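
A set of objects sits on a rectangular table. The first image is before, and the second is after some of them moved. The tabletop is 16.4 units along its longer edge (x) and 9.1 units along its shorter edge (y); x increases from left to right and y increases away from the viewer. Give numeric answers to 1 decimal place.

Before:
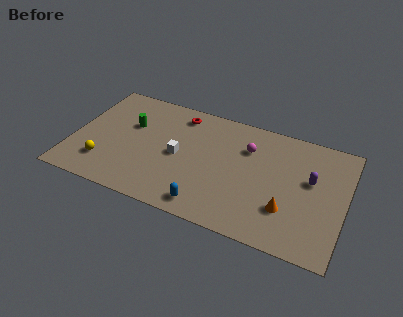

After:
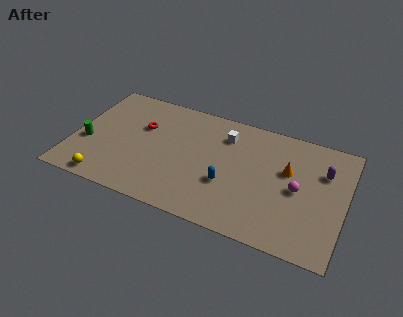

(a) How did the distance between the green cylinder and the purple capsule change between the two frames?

+3.4

Before: roughly 11.0 units apart; after: 14.4. That's 3.4 units further apart.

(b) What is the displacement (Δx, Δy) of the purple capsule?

(0.7, 0.9)

The purple capsule was at about (14.3, 5.4) and moved to about (15.0, 6.3).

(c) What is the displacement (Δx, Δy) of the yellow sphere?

(0.3, -1.3)

From the two frames, the yellow sphere sits at roughly (2.1, 2.2) before and (2.4, 0.9) after.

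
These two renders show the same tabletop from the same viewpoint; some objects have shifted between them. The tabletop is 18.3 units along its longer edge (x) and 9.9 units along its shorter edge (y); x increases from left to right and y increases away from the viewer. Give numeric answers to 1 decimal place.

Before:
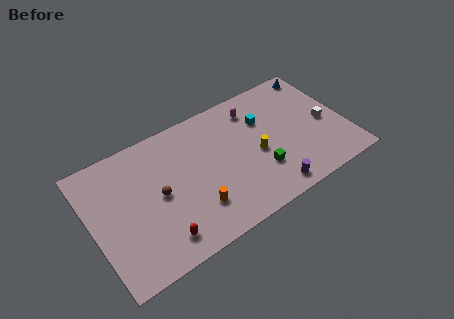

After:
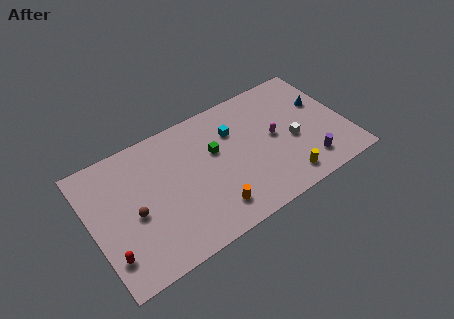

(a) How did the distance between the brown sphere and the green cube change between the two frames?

-1.0

Before: roughly 7.3 units apart; after: 6.3. That's 1.0 units closer together.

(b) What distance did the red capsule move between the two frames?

3.5

From (4.3, 1.7) to (0.9, 2.3), the red capsule covered √(3.4² + 0.6²) ≈ 3.5 units.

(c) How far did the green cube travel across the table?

4.2

From (11.8, 3.0) to (9.0, 6.1), the green cube covered √(2.8² + 3.1²) ≈ 4.2 units.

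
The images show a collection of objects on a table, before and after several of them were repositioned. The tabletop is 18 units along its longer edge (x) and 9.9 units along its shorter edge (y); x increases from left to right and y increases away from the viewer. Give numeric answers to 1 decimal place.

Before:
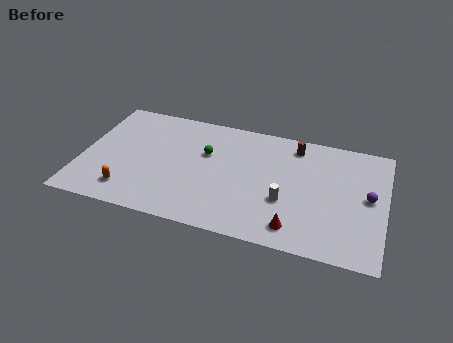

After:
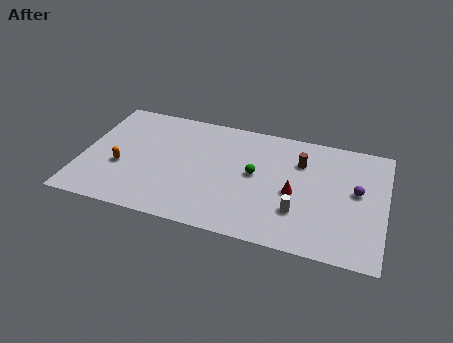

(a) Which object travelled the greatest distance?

the green sphere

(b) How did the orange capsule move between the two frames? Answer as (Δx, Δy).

(-0.6, 1.9)

The orange capsule started near (3.0, 1.9) and ended near (2.4, 3.8).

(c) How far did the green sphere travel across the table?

3.2

The green sphere moved from about (7.3, 6.3) to (10.3, 5.3), a distance of √(3.0² + 1.0²) ≈ 3.2.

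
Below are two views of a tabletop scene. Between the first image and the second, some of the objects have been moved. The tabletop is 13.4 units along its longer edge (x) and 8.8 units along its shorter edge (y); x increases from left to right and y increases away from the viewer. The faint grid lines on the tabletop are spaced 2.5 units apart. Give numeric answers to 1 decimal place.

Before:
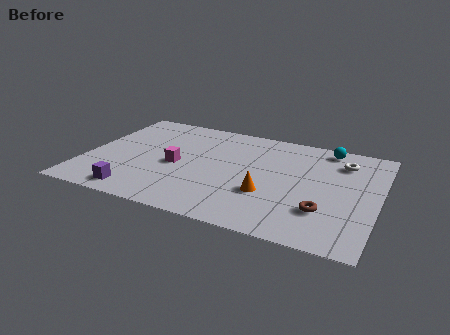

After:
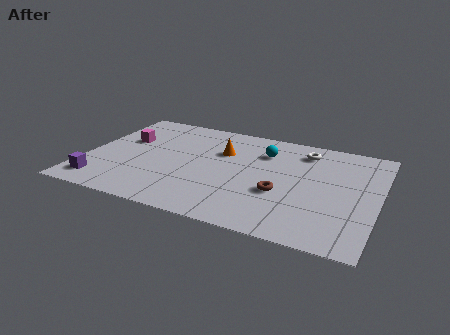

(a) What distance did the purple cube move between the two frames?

1.7

The purple cube was near (2.7, 1.1) before and (1.0, 1.4) after, so it travelled √(1.7² + 0.3²) ≈ 1.7 units.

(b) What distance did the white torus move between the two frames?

1.8

The white torus was near (11.6, 6.8) before and (9.8, 7.2) after, so it travelled √(1.8² + 0.4²) ≈ 1.8 units.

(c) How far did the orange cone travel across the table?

3.8

From (8.5, 3.0) to (6.1, 5.9), the orange cone covered √(2.4² + 2.9²) ≈ 3.8 units.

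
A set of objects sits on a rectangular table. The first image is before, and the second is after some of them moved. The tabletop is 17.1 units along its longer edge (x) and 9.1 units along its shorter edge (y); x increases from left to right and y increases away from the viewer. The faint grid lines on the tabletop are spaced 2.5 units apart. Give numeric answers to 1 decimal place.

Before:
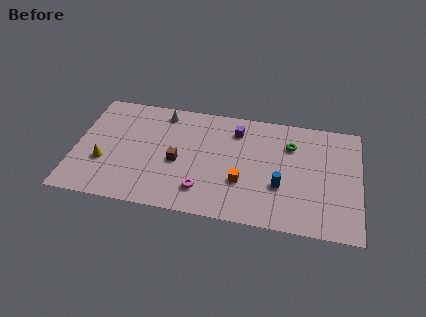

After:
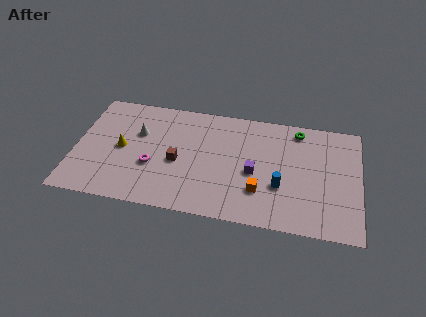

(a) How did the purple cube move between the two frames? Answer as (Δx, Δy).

(1.2, -3.2)

The purple cube started near (9.6, 7.2) and ended near (10.8, 4.0).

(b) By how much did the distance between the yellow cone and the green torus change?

-0.6

The distance was about 11.6 in the first image and 11.0 in the second, so they moved 0.6 units closer together.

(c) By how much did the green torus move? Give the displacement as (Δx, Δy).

(0.4, 1.3)

The green torus started near (12.9, 6.6) and ended near (13.3, 7.9).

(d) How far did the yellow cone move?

1.6

The yellow cone was near (1.8, 3.2) before and (2.8, 4.5) after, so it travelled √(1.0² + 1.3²) ≈ 1.6 units.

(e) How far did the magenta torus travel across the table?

3.4

The magenta torus was near (7.8, 2.0) before and (4.7, 3.4) after, so it travelled √(3.1² + 1.4²) ≈ 3.4 units.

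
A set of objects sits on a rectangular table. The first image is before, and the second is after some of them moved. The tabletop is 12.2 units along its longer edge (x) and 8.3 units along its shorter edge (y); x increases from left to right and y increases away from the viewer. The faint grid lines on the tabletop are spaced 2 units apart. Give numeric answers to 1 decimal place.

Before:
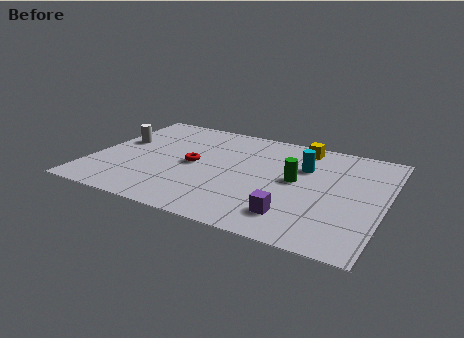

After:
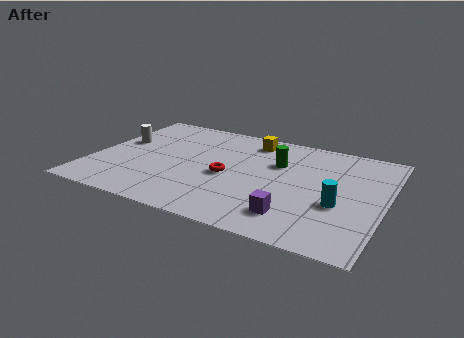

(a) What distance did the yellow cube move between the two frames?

2.1

From (8.4, 7.2) to (6.3, 7.0), the yellow cube covered √(2.1² + 0.2²) ≈ 2.1 units.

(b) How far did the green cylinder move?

1.4

From (8.5, 4.4) to (7.6, 5.5), the green cylinder covered √(0.9² + 1.1²) ≈ 1.4 units.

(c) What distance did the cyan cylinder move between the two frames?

2.9

The cyan cylinder was near (8.7, 5.6) before and (10.4, 3.2) after, so it travelled √(1.7² + 2.4²) ≈ 2.9 units.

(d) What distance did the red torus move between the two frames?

1.6

From (4.2, 4.1) to (5.7, 3.7), the red torus covered √(1.5² + 0.4²) ≈ 1.6 units.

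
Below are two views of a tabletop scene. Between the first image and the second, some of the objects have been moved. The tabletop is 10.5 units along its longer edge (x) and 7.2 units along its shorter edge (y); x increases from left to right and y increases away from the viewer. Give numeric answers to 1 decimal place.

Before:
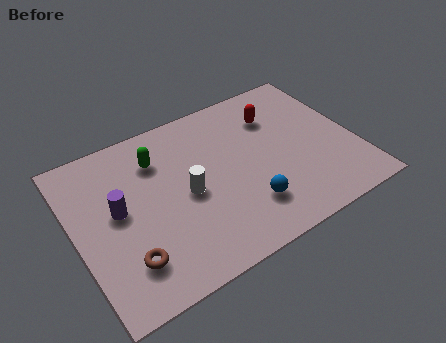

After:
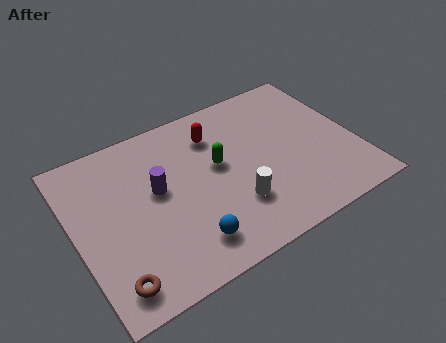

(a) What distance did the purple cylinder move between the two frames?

1.5

From (1.6, 3.9) to (3.1, 4.1), the purple cylinder covered √(1.5² + 0.2²) ≈ 1.5 units.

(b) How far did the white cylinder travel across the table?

2.1

The white cylinder moved from about (4.1, 3.4) to (5.7, 2.1), a distance of √(1.6² + 1.3²) ≈ 2.1.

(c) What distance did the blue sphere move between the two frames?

2.3

From (6.1, 1.8) to (3.8, 1.4), the blue sphere covered √(2.3² + 0.4²) ≈ 2.3 units.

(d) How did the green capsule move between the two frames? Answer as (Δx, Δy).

(2.1, -1.3)

From the two frames, the green capsule sits at roughly (3.3, 5.4) before and (5.4, 4.1) after.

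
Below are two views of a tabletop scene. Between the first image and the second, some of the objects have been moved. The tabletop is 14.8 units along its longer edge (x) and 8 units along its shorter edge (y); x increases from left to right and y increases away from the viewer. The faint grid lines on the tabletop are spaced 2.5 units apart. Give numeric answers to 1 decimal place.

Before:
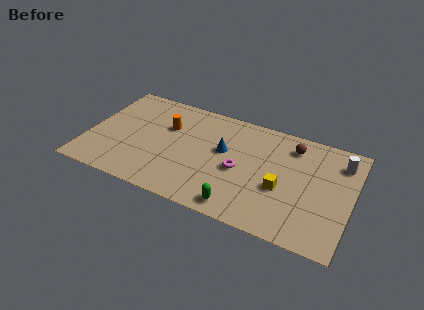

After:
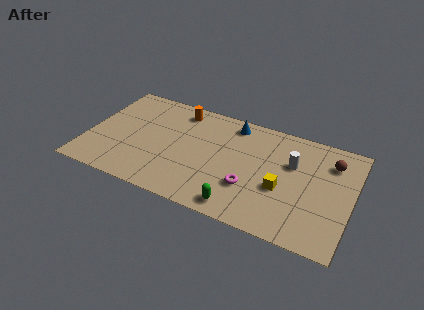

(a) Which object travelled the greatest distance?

the white cylinder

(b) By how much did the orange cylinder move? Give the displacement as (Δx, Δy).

(0.5, 1.5)

The orange cylinder started near (4.3, 5.3) and ended near (4.8, 6.8).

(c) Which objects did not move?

the yellow cube and the green capsule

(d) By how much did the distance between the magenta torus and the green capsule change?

-1.0

Before: roughly 2.6 units apart; after: 1.6. That's 1.0 units closer together.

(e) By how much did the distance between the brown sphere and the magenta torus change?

+1.5

The distance was about 4.0 in the first image and 5.5 in the second, so they moved 1.5 units further apart.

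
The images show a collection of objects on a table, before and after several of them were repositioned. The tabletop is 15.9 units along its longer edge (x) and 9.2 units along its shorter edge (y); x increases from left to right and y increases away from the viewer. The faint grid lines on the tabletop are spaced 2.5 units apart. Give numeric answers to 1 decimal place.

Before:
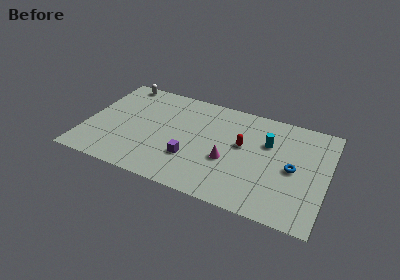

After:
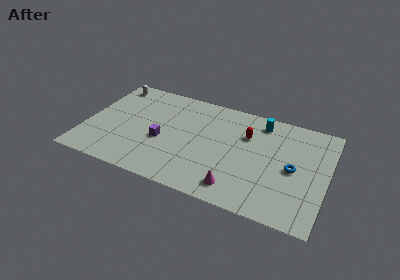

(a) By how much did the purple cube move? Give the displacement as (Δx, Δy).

(-2.0, 0.9)

The purple cube started near (7.1, 2.9) and ended near (5.1, 3.8).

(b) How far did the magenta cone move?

2.2

The magenta cone moved from about (9.5, 3.6) to (10.3, 1.5), a distance of √(0.8² + 2.1²) ≈ 2.2.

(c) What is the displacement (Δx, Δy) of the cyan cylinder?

(-0.6, 1.7)

The cyan cylinder was at about (11.9, 6.1) and moved to about (11.3, 7.8).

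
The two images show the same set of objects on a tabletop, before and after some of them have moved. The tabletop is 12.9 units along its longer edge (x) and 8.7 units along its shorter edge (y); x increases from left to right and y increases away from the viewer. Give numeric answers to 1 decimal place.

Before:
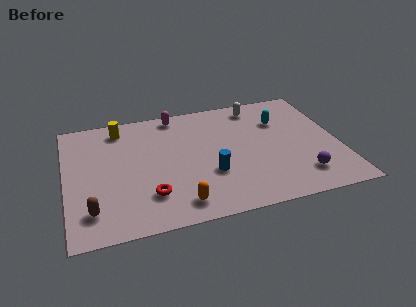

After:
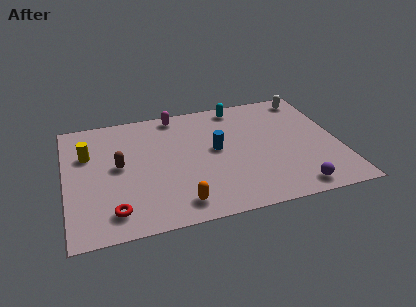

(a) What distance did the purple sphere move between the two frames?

0.9

The purple sphere moved from about (10.9, 1.8) to (10.5, 1.0), a distance of √(0.4² + 0.8²) ≈ 0.9.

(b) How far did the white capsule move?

2.5

From (9.3, 7.5) to (11.8, 7.6), the white capsule covered √(2.5² + 0.1²) ≈ 2.5 units.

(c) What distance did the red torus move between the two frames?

1.8

The red torus moved from about (3.8, 2.2) to (2.1, 1.5), a distance of √(1.7² + 0.7²) ≈ 1.8.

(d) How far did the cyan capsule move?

2.5

The cyan capsule moved from about (10.3, 6.1) to (8.4, 7.7), a distance of √(1.9² + 1.6²) ≈ 2.5.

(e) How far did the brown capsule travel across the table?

3.1

From (1.1, 1.8) to (2.5, 4.6), the brown capsule covered √(1.4² + 2.8²) ≈ 3.1 units.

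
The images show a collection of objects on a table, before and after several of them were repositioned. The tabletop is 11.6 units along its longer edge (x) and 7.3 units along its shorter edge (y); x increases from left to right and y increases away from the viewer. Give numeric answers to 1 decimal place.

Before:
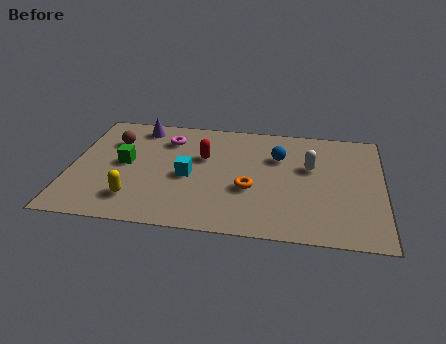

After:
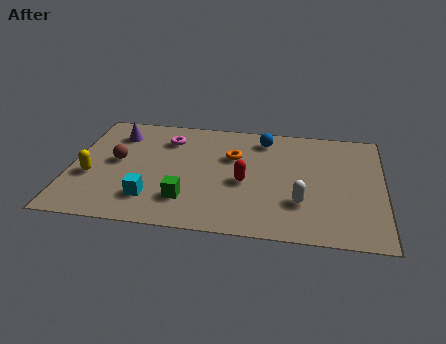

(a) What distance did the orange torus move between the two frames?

2.1

From (6.7, 2.8) to (6.0, 4.8), the orange torus covered √(0.7² + 2.0²) ≈ 2.1 units.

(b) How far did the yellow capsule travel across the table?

2.1

From (2.5, 1.6) to (0.8, 2.8), the yellow capsule covered √(1.7² + 1.2²) ≈ 2.1 units.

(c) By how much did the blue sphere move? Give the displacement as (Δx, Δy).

(-0.6, 1.1)

The blue sphere started near (7.7, 5.0) and ended near (7.1, 6.1).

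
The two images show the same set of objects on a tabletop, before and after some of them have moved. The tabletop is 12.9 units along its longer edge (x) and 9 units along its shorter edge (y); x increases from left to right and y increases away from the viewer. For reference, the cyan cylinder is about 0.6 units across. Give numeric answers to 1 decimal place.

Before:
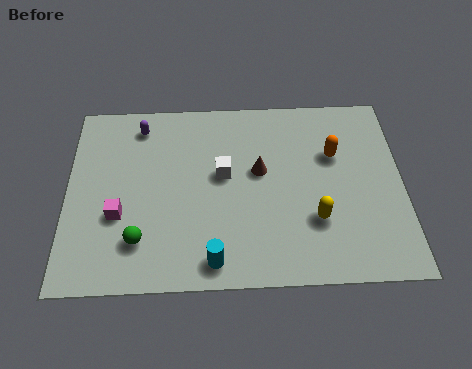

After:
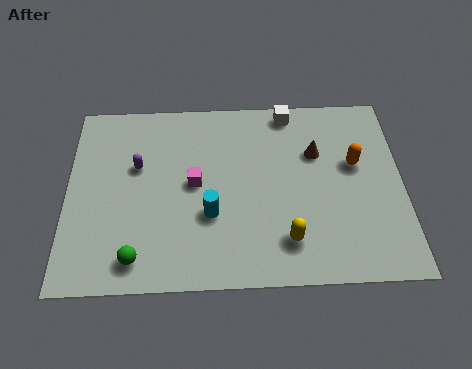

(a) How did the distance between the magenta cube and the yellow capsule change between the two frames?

-3.0

Before: roughly 7.5 units apart; after: 4.5. That's 3.0 units closer together.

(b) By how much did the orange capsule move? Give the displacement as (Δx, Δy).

(0.8, -0.5)

From the two frames, the orange capsule sits at roughly (10.3, 5.9) before and (11.1, 5.4) after.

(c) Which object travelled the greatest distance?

the white cube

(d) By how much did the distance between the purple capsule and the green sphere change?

-1.2

The distance was about 5.5 in the first image and 4.3 in the second, so they moved 1.2 units closer together.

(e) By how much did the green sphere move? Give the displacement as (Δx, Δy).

(-0.1, -0.8)

From the two frames, the green sphere sits at roughly (2.8, 2.1) before and (2.7, 1.3) after.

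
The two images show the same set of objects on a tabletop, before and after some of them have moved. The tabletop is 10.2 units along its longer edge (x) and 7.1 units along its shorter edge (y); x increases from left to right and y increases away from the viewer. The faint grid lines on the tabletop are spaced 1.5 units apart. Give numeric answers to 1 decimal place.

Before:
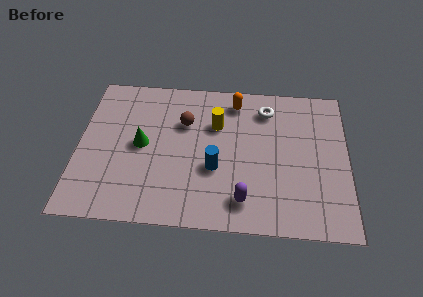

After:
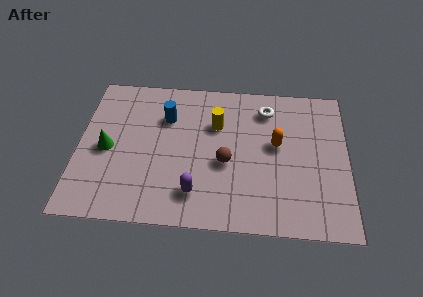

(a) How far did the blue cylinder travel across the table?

3.0

The blue cylinder moved from about (5.2, 2.7) to (3.3, 5.0), a distance of √(1.9² + 2.3²) ≈ 3.0.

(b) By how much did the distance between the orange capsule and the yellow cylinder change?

+1.0

The distance was about 1.4 in the first image and 2.4 in the second, so they moved 1.0 units further apart.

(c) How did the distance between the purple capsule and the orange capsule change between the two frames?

-0.8

The distance was about 4.7 in the first image and 3.9 in the second, so they moved 0.8 units closer together.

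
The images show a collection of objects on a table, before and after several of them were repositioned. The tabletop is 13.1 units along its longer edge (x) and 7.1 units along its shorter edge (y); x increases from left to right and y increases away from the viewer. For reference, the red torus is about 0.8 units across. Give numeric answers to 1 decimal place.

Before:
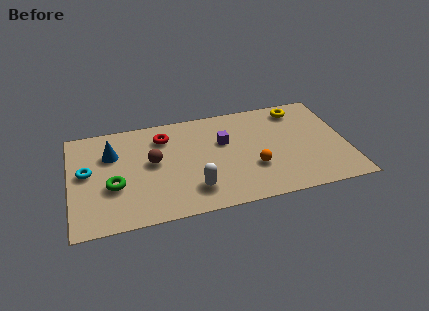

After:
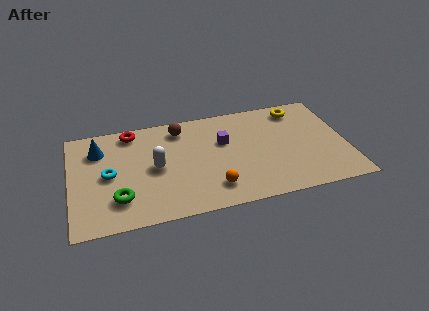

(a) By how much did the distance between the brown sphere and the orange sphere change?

-0.3

They were about 4.9 units apart before and 4.6 after — 0.3 units closer together.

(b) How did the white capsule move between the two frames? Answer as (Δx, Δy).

(-1.7, 1.9)

From the two frames, the white capsule sits at roughly (5.7, 1.6) before and (4.0, 3.5) after.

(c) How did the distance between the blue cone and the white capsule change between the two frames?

-1.8

The distance was about 5.0 in the first image and 3.2 in the second, so they moved 1.8 units closer together.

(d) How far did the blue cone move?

0.7

The blue cone moved from about (2.0, 4.9) to (1.4, 5.3), a distance of √(0.6² + 0.4²) ≈ 0.7.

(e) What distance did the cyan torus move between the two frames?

1.1

From (0.8, 3.9) to (1.8, 3.5), the cyan torus covered √(1.0² + 0.4²) ≈ 1.1 units.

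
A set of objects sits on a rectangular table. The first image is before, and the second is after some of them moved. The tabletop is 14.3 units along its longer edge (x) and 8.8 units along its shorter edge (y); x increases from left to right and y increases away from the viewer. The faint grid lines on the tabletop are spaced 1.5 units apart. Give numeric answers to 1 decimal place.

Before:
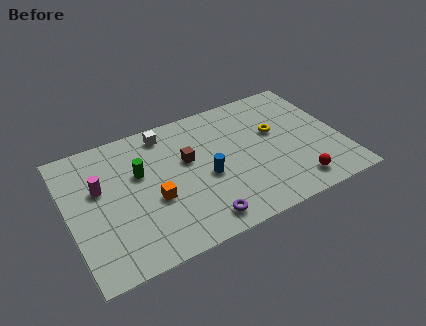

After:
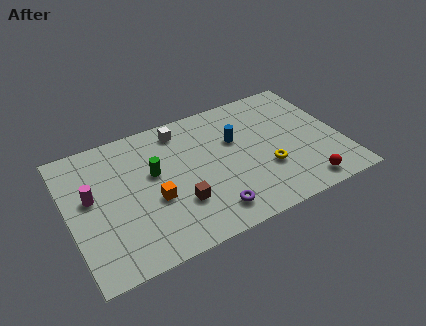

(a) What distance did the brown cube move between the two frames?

2.7

From (6.3, 5.3) to (5.5, 2.7), the brown cube covered √(0.8² + 2.6²) ≈ 2.7 units.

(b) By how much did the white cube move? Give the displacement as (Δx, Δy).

(0.8, -0.1)

From the two frames, the white cube sits at roughly (5.4, 7.6) before and (6.2, 7.5) after.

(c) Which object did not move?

the orange cube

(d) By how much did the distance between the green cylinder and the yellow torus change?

-1.1

Before: roughly 7.2 units apart; after: 6.1. That's 1.1 units closer together.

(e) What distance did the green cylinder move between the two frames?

0.8

The green cylinder moved from about (3.8, 5.5) to (4.5, 5.2), a distance of √(0.7² + 0.3²) ≈ 0.8.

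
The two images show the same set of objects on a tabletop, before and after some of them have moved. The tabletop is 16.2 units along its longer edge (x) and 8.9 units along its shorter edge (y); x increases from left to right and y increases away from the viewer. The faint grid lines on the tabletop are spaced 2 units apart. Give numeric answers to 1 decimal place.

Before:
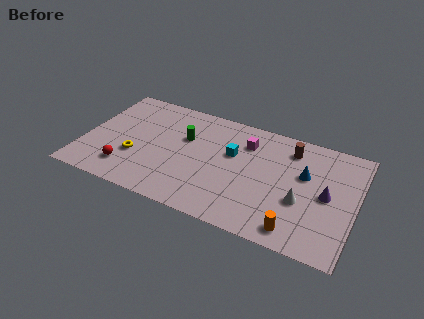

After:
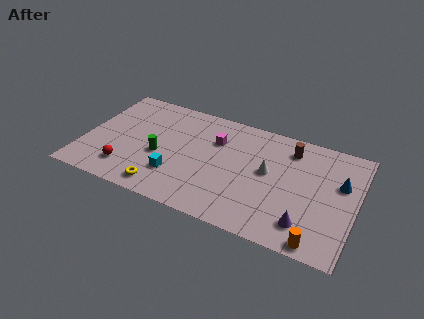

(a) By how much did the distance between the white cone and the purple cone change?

+2.3

Before: roughly 1.7 units apart; after: 4.0. That's 2.3 units further apart.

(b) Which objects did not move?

the red sphere and the brown cylinder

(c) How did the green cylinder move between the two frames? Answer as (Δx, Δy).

(-1.3, -2.0)

The green cylinder started near (5.9, 5.7) and ended near (4.6, 3.7).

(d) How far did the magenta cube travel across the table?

1.9

The magenta cube moved from about (9.5, 6.7) to (7.7, 6.2), a distance of √(1.8² + 0.5²) ≈ 1.9.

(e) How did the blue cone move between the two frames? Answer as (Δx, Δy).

(2.1, 0.1)

The blue cone was at about (13.1, 5.5) and moved to about (15.2, 5.6).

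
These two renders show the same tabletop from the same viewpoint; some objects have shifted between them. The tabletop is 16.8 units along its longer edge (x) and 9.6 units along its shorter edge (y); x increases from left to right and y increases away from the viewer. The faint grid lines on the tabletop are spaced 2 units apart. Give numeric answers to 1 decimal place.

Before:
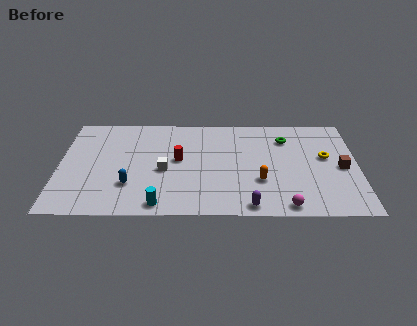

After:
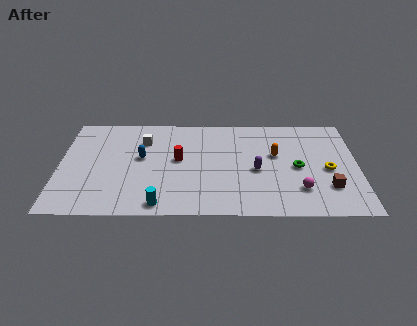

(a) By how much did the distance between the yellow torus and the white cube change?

+1.6

Before: roughly 9.2 units apart; after: 10.8. That's 1.6 units further apart.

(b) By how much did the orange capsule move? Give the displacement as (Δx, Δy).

(0.9, 2.5)

From the two frames, the orange capsule sits at roughly (11.3, 3.2) before and (12.2, 5.7) after.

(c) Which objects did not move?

the red cylinder and the cyan cylinder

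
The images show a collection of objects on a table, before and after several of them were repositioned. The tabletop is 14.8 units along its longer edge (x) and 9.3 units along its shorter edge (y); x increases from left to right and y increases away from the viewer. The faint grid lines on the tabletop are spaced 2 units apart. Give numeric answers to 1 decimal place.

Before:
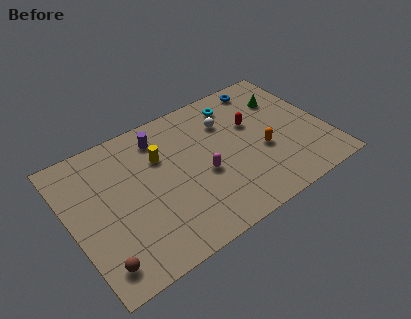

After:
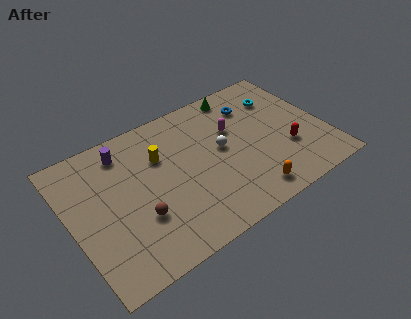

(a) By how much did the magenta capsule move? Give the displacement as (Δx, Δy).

(2.2, 2.1)

The magenta capsule started near (7.5, 3.9) and ended near (9.7, 6.0).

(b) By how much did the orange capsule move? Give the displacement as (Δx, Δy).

(-1.3, -2.4)

From the two frames, the orange capsule sits at roughly (11.0, 3.7) before and (9.7, 1.3) after.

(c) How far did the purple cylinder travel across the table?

2.1

The purple cylinder moved from about (5.6, 7.6) to (3.5, 7.7), a distance of √(2.1² + 0.1²) ≈ 2.1.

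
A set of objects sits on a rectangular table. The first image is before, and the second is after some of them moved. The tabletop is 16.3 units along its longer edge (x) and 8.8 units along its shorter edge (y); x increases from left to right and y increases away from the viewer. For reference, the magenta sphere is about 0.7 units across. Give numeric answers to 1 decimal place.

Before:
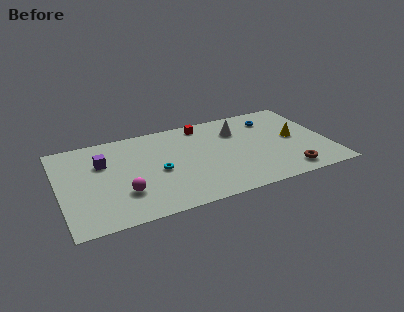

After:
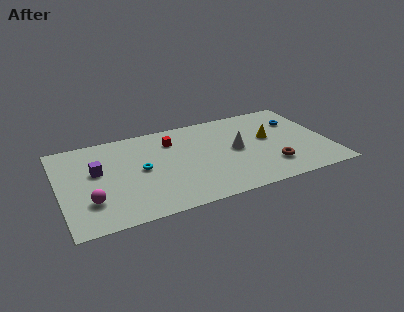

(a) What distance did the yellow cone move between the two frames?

1.6

From (14.3, 4.5) to (12.8, 5.0), the yellow cone covered √(1.5² + 0.5²) ≈ 1.6 units.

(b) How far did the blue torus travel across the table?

1.7

The blue torus was near (13.2, 6.9) before and (14.7, 6.2) after, so it travelled √(1.5² + 0.7²) ≈ 1.7 units.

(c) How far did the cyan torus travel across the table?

1.1

From (5.9, 4.0) to (4.9, 4.5), the cyan torus covered √(1.0² + 0.5²) ≈ 1.1 units.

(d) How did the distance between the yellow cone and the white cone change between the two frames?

-1.6

The distance was about 3.8 in the first image and 2.2 in the second, so they moved 1.6 units closer together.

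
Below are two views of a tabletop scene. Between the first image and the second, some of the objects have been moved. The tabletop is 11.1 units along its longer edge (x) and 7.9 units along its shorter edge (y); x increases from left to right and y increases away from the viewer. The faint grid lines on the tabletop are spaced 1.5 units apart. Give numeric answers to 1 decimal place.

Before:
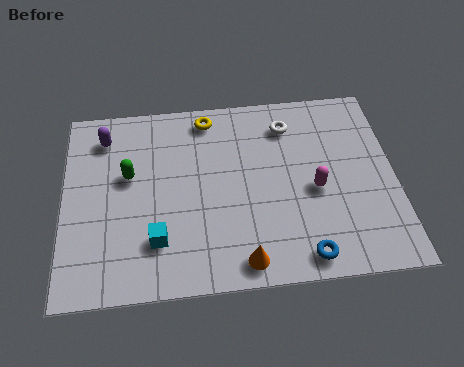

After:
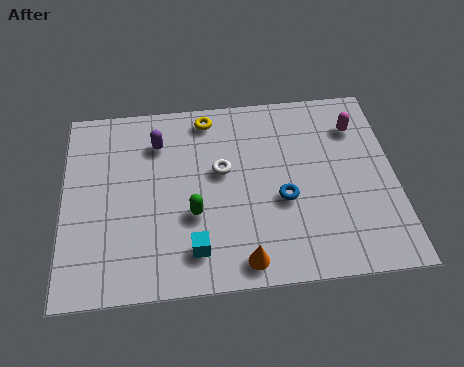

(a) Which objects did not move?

the orange cone and the yellow torus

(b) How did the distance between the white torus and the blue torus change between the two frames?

-3.0

The distance was about 5.4 in the first image and 2.4 in the second, so they moved 3.0 units closer together.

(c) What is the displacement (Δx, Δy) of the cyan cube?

(1.2, -0.5)

The cyan cube started near (3.1, 2.0) and ended near (4.3, 1.5).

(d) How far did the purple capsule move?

1.8

The purple capsule was near (1.4, 6.4) before and (3.2, 6.0) after, so it travelled √(1.8² + 0.4²) ≈ 1.8 units.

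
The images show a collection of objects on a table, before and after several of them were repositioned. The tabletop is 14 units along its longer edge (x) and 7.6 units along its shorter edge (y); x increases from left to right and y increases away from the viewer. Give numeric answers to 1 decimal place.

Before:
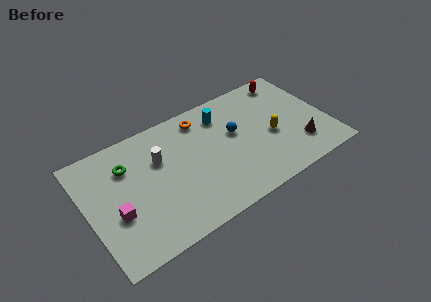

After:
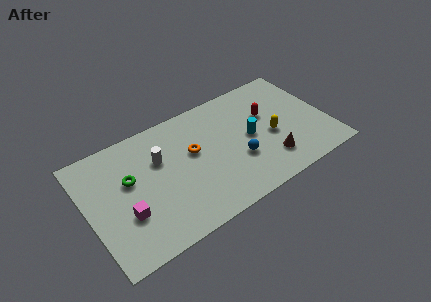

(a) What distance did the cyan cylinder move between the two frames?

2.6

The cyan cylinder was near (8.2, 6.0) before and (9.5, 3.8) after, so it travelled √(1.3² + 2.2²) ≈ 2.6 units.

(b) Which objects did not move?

the white cylinder and the yellow capsule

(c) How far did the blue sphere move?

1.8

The blue sphere moved from about (8.7, 4.5) to (8.6, 2.7), a distance of √(0.1² + 1.8²) ≈ 1.8.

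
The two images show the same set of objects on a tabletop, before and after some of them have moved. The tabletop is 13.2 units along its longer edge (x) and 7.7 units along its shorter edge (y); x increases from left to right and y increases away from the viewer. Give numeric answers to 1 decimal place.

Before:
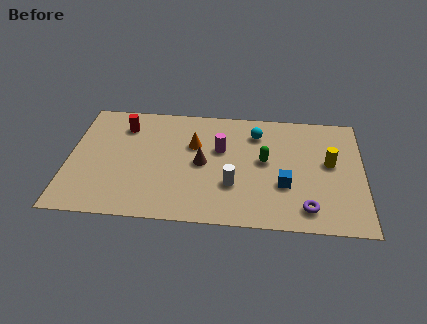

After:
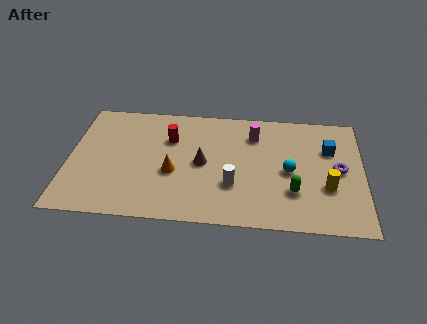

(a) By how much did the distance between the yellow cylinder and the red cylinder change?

-1.9

They were about 9.5 units apart before and 7.6 after — 1.9 units closer together.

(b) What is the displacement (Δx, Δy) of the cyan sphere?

(1.5, -2.4)

The cyan sphere started near (8.4, 6.0) and ended near (9.9, 3.6).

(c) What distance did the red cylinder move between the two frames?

2.2

The red cylinder moved from about (2.4, 6.0) to (4.5, 5.3), a distance of √(2.1² + 0.7²) ≈ 2.2.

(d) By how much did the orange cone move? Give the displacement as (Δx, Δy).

(-0.9, -1.9)

From the two frames, the orange cone sits at roughly (5.6, 5.0) before and (4.7, 3.1) after.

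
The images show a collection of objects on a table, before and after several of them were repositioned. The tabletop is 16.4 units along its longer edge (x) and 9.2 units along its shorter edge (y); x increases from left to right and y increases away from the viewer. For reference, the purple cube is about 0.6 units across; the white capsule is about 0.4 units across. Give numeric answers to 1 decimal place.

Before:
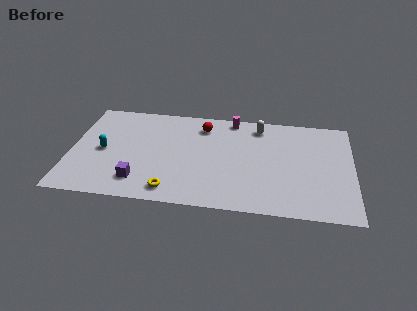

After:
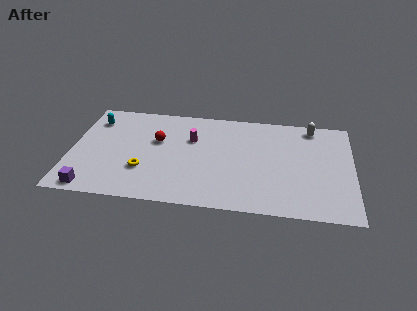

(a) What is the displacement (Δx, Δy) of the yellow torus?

(-1.7, 1.6)

From the two frames, the yellow torus sits at roughly (6.0, 1.3) before and (4.3, 2.9) after.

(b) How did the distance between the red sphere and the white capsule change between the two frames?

+6.0

They were about 3.3 units apart before and 9.3 after — 6.0 units further apart.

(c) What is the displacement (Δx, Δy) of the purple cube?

(-2.7, -1.0)

From the two frames, the purple cube sits at roughly (4.1, 1.9) before and (1.4, 0.9) after.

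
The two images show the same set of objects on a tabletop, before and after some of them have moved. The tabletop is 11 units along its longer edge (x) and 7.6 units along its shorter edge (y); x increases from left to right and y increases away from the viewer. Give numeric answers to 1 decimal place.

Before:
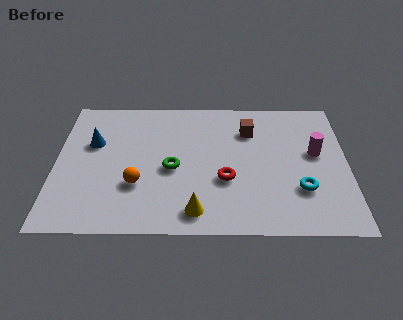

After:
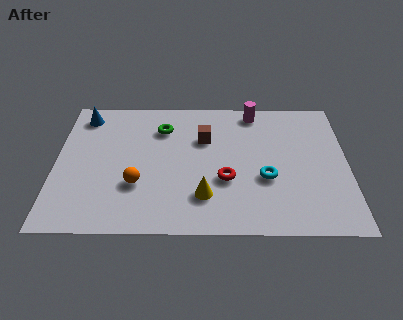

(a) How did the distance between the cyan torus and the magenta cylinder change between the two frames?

+1.7

They were about 2.1 units apart before and 3.8 after — 1.7 units further apart.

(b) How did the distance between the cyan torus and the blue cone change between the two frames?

-0.5

The distance was about 8.2 in the first image and 7.7 in the second, so they moved 0.5 units closer together.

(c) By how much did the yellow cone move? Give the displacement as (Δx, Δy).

(0.3, 0.8)

The yellow cone started near (5.3, 1.1) and ended near (5.6, 1.9).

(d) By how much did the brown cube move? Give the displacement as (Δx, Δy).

(-1.7, -0.5)

The brown cube started near (7.3, 5.6) and ended near (5.6, 5.1).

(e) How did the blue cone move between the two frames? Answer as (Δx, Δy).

(-0.4, 1.6)

The blue cone was at about (1.4, 4.8) and moved to about (1.0, 6.4).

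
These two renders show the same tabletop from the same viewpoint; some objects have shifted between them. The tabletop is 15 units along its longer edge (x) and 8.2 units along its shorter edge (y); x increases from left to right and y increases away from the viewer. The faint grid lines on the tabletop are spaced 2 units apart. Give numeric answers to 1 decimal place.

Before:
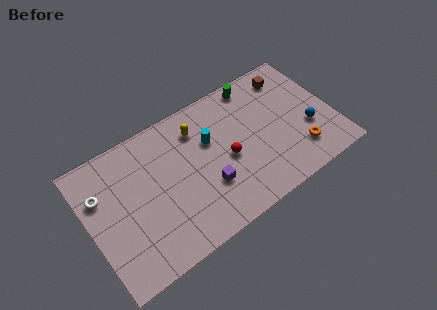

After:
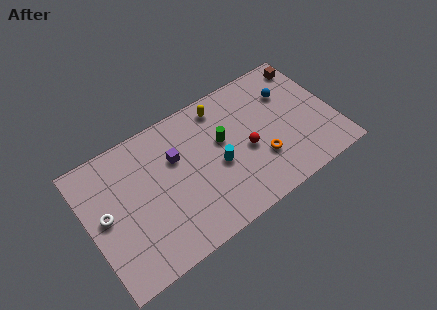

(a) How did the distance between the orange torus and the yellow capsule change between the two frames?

-2.5

They were about 7.2 units apart before and 4.7 after — 2.5 units closer together.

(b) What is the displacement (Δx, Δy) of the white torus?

(0.1, -1.3)

The white torus started near (0.9, 5.6) and ended near (1.0, 4.3).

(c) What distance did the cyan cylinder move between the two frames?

1.7

From (7.6, 5.3) to (7.8, 3.6), the cyan cylinder covered √(0.2² + 1.7²) ≈ 1.7 units.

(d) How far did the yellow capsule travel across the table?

1.7

The yellow capsule moved from about (7.0, 6.4) to (8.6, 7.0), a distance of √(1.6² + 0.6²) ≈ 1.7.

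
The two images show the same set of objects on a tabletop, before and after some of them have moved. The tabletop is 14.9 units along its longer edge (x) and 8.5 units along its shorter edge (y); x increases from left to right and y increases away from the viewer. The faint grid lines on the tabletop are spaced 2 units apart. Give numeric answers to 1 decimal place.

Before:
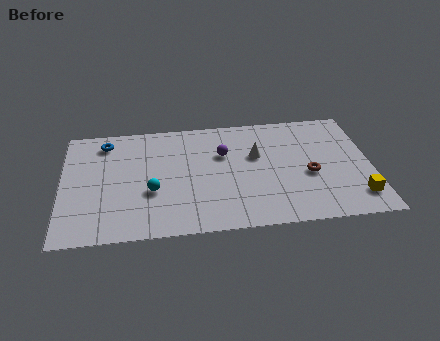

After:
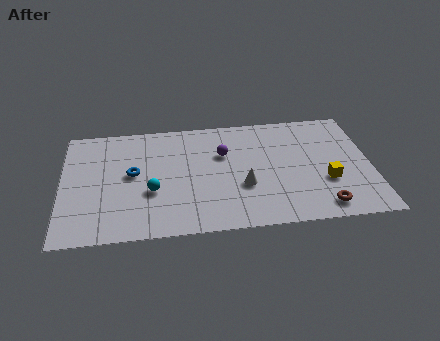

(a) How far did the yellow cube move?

1.9

The yellow cube was near (14.1, 1.7) before and (12.7, 3.0) after, so it travelled √(1.4² + 1.3²) ≈ 1.9 units.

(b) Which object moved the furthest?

the blue torus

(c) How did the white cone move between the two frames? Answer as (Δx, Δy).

(-0.7, -2.2)

From the two frames, the white cone sits at roughly (9.4, 5.3) before and (8.7, 3.1) after.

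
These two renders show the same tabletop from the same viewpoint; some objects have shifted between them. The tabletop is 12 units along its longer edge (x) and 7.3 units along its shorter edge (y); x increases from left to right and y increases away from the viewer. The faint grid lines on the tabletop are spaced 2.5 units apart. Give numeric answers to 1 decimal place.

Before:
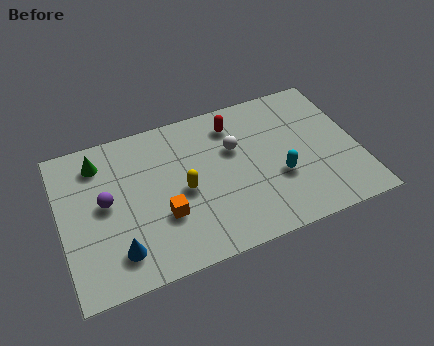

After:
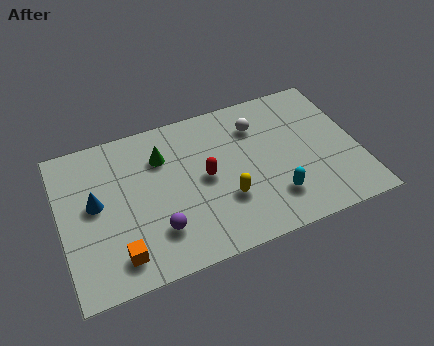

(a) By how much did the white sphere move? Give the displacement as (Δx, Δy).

(1.0, 0.8)

The white sphere was at about (7.1, 4.7) and moved to about (8.1, 5.5).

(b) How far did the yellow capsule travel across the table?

1.9

The yellow capsule was near (4.9, 3.4) before and (6.5, 2.4) after, so it travelled √(1.6² + 1.0²) ≈ 1.9 units.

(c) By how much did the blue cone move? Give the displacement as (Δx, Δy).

(-0.7, 2.5)

From the two frames, the blue cone sits at roughly (2.1, 1.5) before and (1.4, 4.0) after.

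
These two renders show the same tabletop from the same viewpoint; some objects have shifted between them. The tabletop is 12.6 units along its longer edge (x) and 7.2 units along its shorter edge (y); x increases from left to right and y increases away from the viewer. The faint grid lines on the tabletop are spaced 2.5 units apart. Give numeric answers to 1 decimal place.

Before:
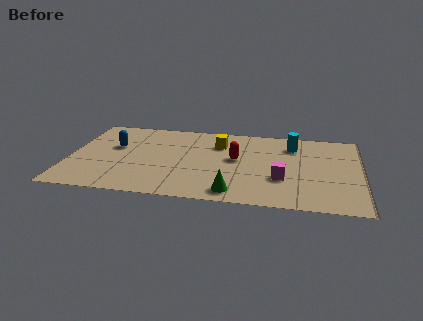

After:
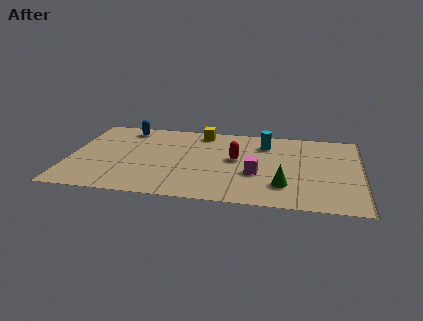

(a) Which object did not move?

the red capsule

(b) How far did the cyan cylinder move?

1.2

The cyan cylinder was near (9.6, 5.6) before and (8.4, 5.6) after, so it travelled √(1.2² + 0.0²) ≈ 1.2 units.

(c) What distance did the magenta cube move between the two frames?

1.1

The magenta cube moved from about (9.2, 2.5) to (8.1, 2.8), a distance of √(1.1² + 0.3²) ≈ 1.1.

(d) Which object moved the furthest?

the green cone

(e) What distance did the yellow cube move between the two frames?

1.3

From (6.4, 5.3) to (5.6, 6.3), the yellow cube covered √(0.8² + 1.0²) ≈ 1.3 units.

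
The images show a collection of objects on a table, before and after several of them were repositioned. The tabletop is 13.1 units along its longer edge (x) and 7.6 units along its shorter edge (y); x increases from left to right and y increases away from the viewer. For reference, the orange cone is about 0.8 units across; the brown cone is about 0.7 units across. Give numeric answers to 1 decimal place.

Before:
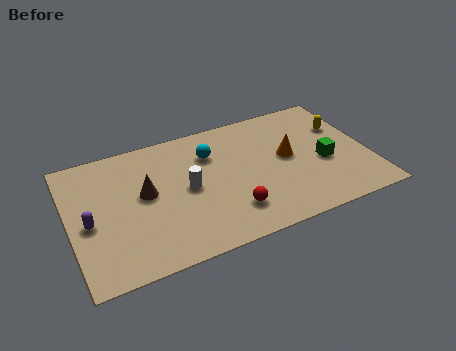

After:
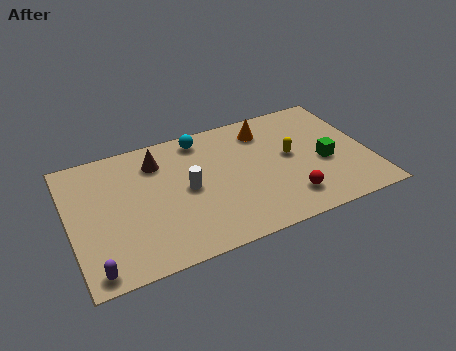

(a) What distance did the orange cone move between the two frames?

2.2

From (9.6, 4.1) to (8.8, 6.1), the orange cone covered √(0.8² + 2.0²) ≈ 2.2 units.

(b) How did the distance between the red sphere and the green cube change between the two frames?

-2.1

They were about 4.5 units apart before and 2.4 after — 2.1 units closer together.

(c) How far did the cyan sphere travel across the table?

1.1

The cyan sphere was near (6.3, 5.5) before and (6.0, 6.6) after, so it travelled √(0.3² + 1.1²) ≈ 1.1 units.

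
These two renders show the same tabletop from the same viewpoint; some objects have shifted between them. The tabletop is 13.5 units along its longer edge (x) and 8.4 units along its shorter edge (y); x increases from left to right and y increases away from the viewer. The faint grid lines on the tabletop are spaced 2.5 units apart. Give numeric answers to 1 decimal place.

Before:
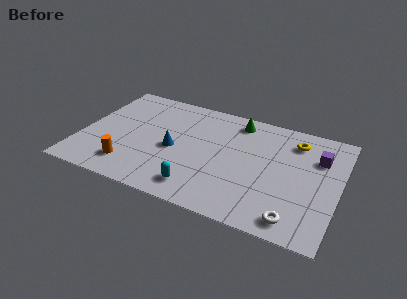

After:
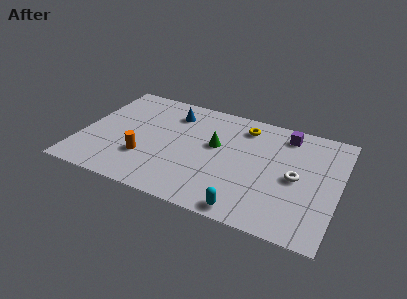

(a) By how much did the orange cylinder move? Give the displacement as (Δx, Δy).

(0.7, 0.9)

The orange cylinder started near (2.8, 1.7) and ended near (3.5, 2.6).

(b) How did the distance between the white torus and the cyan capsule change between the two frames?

-1.1

Before: roughly 5.0 units apart; after: 3.9. That's 1.1 units closer together.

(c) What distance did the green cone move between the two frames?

2.5

The green cone was near (7.9, 7.2) before and (7.0, 4.9) after, so it travelled √(0.9² + 2.3²) ≈ 2.5 units.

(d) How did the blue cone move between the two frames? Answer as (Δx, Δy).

(-0.4, 2.8)

The blue cone started near (4.9, 3.8) and ended near (4.5, 6.6).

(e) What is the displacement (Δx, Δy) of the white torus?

(-0.2, 2.9)

From the two frames, the white torus sits at roughly (11.5, 1.1) before and (11.3, 4.0) after.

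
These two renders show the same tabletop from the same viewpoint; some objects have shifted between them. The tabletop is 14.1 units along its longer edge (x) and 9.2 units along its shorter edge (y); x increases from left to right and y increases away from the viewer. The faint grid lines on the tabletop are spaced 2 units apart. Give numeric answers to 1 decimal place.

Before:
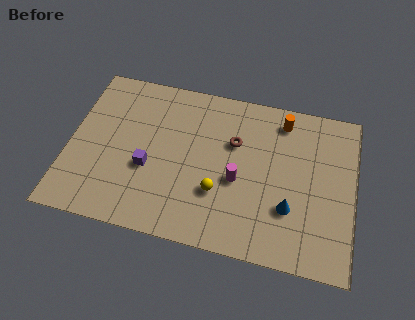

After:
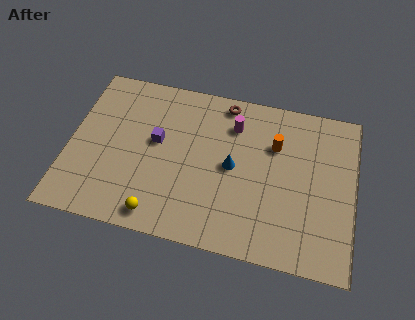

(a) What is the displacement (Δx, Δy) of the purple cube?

(0.3, 1.6)

From the two frames, the purple cube sits at roughly (4.0, 3.6) before and (4.3, 5.2) after.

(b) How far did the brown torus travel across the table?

2.3

From (8.1, 6.0) to (7.5, 8.2), the brown torus covered √(0.6² + 2.2²) ≈ 2.3 units.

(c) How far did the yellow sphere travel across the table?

3.4

The yellow sphere moved from about (7.5, 3.0) to (4.7, 1.1), a distance of √(2.8² + 1.9²) ≈ 3.4.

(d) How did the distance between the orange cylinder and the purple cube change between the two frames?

-1.8

The distance was about 7.7 in the first image and 5.9 in the second, so they moved 1.8 units closer together.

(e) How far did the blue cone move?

3.4

From (11.0, 2.9) to (8.1, 4.6), the blue cone covered √(2.9² + 1.7²) ≈ 3.4 units.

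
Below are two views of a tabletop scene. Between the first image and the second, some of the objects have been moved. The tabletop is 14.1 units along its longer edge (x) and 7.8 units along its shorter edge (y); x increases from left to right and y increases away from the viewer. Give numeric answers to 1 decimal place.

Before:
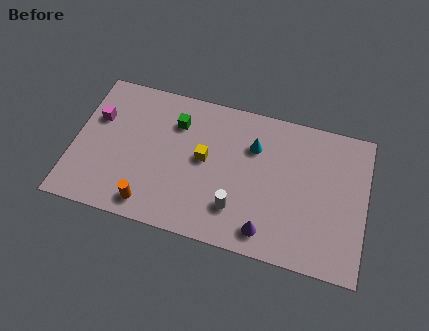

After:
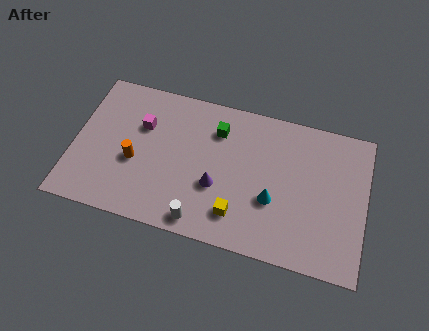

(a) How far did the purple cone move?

3.0

The purple cone moved from about (9.5, 1.2) to (7.0, 2.9), a distance of √(2.5² + 1.7²) ≈ 3.0.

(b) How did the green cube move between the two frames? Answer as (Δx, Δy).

(2.0, 0.1)

The green cube started near (4.8, 5.8) and ended near (6.8, 5.9).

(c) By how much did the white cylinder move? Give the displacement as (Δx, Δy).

(-1.6, -1.1)

The white cylinder started near (8.0, 2.0) and ended near (6.4, 0.9).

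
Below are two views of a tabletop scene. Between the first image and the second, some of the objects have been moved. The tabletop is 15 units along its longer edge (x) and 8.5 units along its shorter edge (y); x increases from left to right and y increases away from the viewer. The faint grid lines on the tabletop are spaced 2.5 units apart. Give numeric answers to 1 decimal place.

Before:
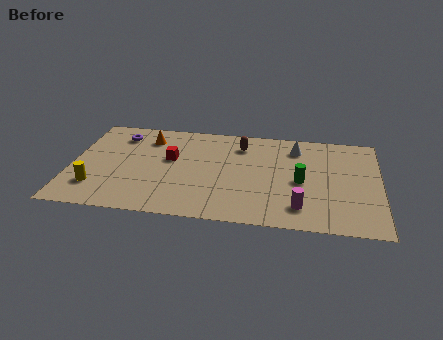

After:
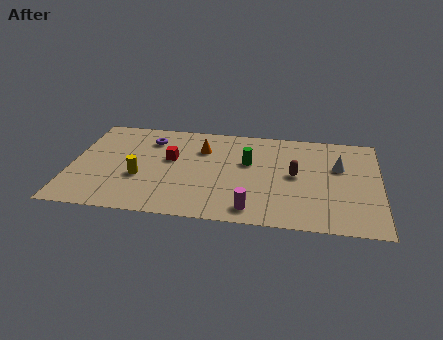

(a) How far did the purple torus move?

1.5

The purple torus moved from about (2.2, 6.8) to (3.7, 6.6), a distance of √(1.5² + 0.2²) ≈ 1.5.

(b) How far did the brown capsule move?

3.5

From (8.2, 6.7) to (10.9, 4.4), the brown capsule covered √(2.7² + 2.3²) ≈ 3.5 units.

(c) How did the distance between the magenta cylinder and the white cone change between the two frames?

+0.8

They were about 5.1 units apart before and 5.9 after — 0.8 units further apart.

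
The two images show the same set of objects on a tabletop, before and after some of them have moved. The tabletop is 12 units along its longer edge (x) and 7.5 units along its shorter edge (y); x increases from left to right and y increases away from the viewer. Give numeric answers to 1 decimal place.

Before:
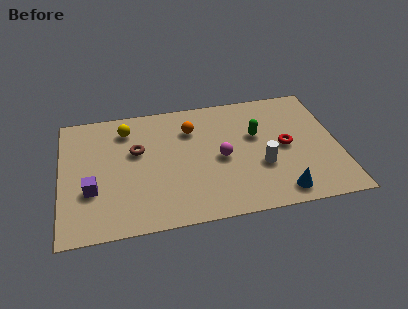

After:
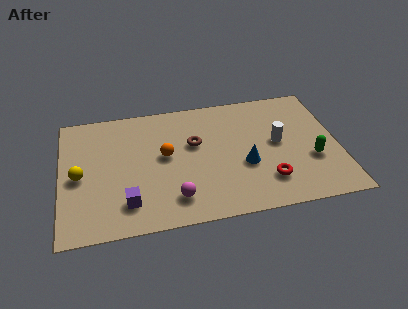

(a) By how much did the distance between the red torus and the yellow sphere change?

+1.0

They were about 7.2 units apart before and 8.2 after — 1.0 units further apart.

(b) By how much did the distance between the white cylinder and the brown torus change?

-2.0

Before: roughly 5.6 units apart; after: 3.6. That's 2.0 units closer together.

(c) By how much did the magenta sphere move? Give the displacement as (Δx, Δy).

(-2.1, -2.0)

From the two frames, the magenta sphere sits at roughly (6.9, 3.5) before and (4.8, 1.5) after.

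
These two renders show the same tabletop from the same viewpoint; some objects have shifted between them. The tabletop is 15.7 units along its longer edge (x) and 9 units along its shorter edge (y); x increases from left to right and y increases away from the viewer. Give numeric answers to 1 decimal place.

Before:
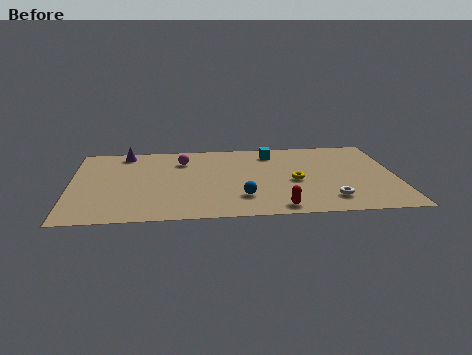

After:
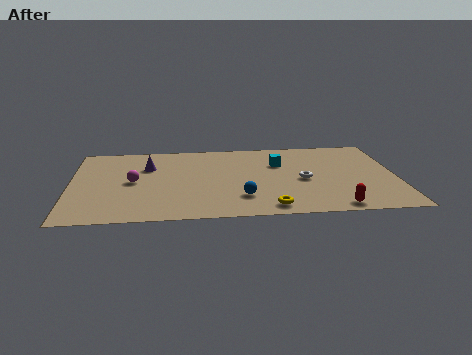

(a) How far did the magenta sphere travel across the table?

3.3

From (5.4, 6.8) to (3.0, 4.5), the magenta sphere covered √(2.4² + 2.3²) ≈ 3.3 units.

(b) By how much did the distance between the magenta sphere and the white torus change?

-0.4

The distance was about 8.6 in the first image and 8.2 in the second, so they moved 0.4 units closer together.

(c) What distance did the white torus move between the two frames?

2.6

From (12.4, 1.8) to (11.2, 4.1), the white torus covered √(1.2² + 2.3²) ≈ 2.6 units.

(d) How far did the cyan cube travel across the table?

1.3

The cyan cube was near (9.8, 7.4) before and (10.1, 6.1) after, so it travelled √(0.3² + 1.3²) ≈ 1.3 units.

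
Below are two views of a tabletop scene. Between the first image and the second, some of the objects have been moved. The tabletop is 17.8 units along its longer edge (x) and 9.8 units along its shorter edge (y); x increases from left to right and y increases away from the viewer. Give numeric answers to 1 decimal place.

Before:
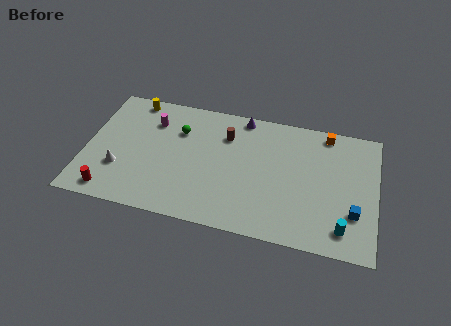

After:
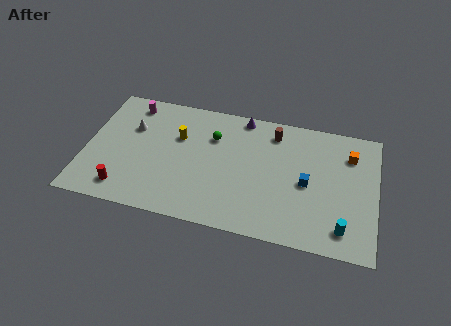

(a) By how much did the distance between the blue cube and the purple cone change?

-3.2

They were about 9.2 units apart before and 6.0 after — 3.2 units closer together.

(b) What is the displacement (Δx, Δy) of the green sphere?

(2.1, 0.0)

The green sphere started near (5.6, 6.9) and ended near (7.7, 6.9).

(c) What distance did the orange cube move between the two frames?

2.1

From (14.6, 8.8) to (16.1, 7.4), the orange cube covered √(1.5² + 1.4²) ≈ 2.1 units.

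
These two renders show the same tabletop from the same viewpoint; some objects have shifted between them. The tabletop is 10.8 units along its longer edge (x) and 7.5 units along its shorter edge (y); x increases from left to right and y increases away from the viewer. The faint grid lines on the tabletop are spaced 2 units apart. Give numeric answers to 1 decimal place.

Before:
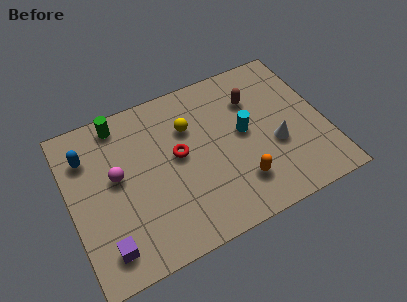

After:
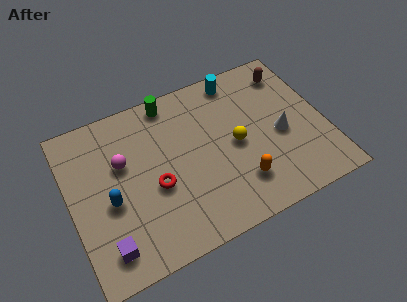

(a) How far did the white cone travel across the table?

0.5

The white cone was near (8.6, 2.9) before and (8.9, 3.3) after, so it travelled √(0.3² + 0.4²) ≈ 0.5 units.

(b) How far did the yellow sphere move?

2.4

The yellow sphere moved from about (5.2, 5.2) to (7.0, 3.6), a distance of √(1.8² + 1.6²) ≈ 2.4.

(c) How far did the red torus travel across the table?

1.5

The red torus was near (4.6, 4.1) before and (3.5, 3.1) after, so it travelled √(1.1² + 1.0²) ≈ 1.5 units.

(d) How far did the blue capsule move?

2.5

From (0.9, 5.6) to (1.6, 3.2), the blue capsule covered √(0.7² + 2.4²) ≈ 2.5 units.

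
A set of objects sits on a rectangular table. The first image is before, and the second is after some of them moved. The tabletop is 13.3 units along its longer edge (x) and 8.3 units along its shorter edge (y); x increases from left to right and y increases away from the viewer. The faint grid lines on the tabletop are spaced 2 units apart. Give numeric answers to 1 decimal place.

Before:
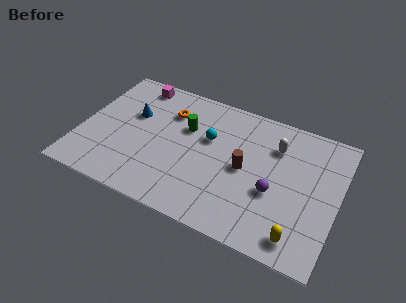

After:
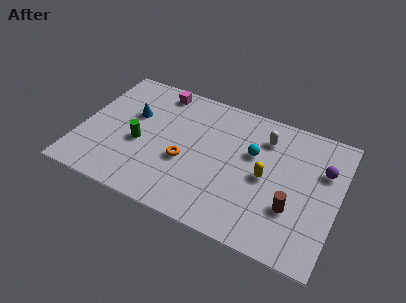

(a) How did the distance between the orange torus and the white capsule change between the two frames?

-0.7

Before: roughly 5.6 units apart; after: 4.9. That's 0.7 units closer together.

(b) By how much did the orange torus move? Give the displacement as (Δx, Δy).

(1.2, -2.8)

The orange torus was at about (4.3, 6.1) and moved to about (5.5, 3.3).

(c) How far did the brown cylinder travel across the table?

3.0

The brown cylinder was near (8.5, 4.1) before and (11.1, 2.7) after, so it travelled √(2.6² + 1.4²) ≈ 3.0 units.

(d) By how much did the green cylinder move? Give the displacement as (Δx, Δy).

(-2.2, -1.9)

From the two frames, the green cylinder sits at roughly (5.3, 5.4) before and (3.1, 3.5) after.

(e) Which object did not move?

the blue cone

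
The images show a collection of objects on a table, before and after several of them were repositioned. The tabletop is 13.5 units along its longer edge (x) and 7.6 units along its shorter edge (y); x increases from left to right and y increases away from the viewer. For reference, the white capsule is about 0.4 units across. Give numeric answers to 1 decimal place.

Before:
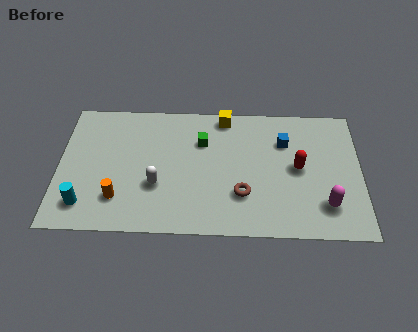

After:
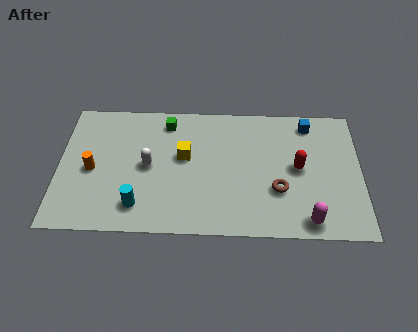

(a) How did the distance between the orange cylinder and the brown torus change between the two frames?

+2.8

The distance was about 5.5 in the first image and 8.3 in the second, so they moved 2.8 units further apart.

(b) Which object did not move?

the red capsule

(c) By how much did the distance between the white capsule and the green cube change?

-0.6

They were about 3.3 units apart before and 2.7 after — 0.6 units closer together.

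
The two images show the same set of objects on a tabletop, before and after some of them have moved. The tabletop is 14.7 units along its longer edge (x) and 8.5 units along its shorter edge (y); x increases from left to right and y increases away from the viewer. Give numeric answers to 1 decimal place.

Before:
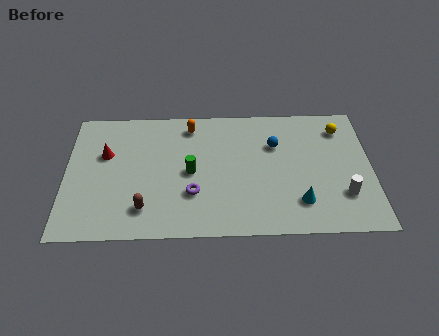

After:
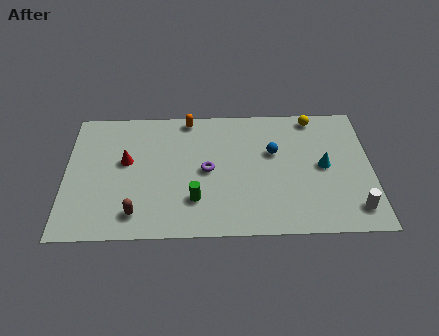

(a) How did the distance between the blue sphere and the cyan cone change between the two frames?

-1.4

The distance was about 4.0 in the first image and 2.6 in the second, so they moved 1.4 units closer together.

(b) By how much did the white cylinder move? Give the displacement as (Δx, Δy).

(0.5, -0.9)

From the two frames, the white cylinder sits at roughly (13.3, 2.4) before and (13.8, 1.5) after.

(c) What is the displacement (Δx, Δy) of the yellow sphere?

(-1.3, 0.8)

The yellow sphere started near (13.3, 6.8) and ended near (12.0, 7.6).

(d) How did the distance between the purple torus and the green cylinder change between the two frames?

+0.6

They were about 1.4 units apart before and 2.0 after — 0.6 units further apart.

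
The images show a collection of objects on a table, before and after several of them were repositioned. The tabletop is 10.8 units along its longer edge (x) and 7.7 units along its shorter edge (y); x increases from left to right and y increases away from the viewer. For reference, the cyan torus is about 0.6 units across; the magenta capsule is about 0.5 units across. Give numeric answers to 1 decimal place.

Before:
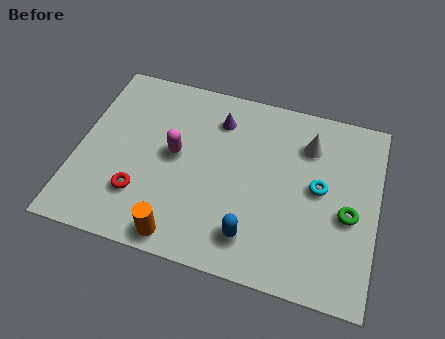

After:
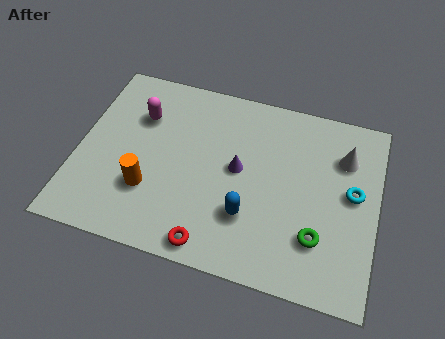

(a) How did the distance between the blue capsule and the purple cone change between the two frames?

-2.9

They were about 4.8 units apart before and 1.9 after — 2.9 units closer together.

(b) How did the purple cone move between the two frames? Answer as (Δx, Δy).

(0.9, -1.9)

The purple cone started near (4.9, 6.0) and ended near (5.8, 4.1).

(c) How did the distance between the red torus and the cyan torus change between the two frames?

-0.7

The distance was about 6.6 in the first image and 5.9 in the second, so they moved 0.7 units closer together.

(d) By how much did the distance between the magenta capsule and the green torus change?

+1.1

They were about 6.4 units apart before and 7.5 after — 1.1 units further apart.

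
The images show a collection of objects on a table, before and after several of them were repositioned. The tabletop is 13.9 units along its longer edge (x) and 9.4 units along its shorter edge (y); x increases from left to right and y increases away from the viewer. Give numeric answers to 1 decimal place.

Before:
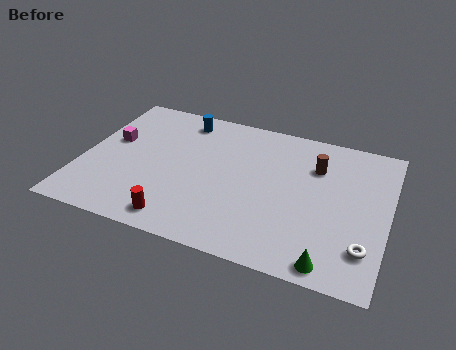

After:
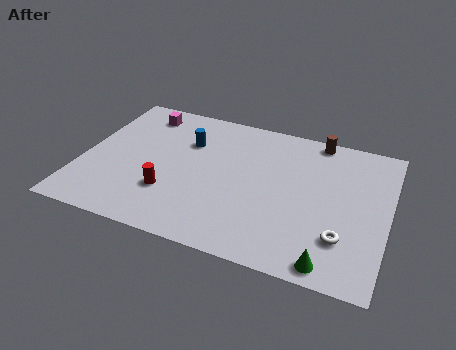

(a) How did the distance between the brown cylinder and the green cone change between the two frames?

+1.9

Before: roughly 5.9 units apart; after: 7.8. That's 1.9 units further apart.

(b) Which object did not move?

the green cone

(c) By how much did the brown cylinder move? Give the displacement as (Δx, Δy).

(-0.1, 1.9)

The brown cylinder started near (10.5, 6.7) and ended near (10.4, 8.6).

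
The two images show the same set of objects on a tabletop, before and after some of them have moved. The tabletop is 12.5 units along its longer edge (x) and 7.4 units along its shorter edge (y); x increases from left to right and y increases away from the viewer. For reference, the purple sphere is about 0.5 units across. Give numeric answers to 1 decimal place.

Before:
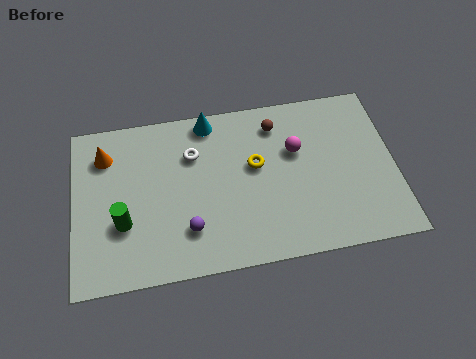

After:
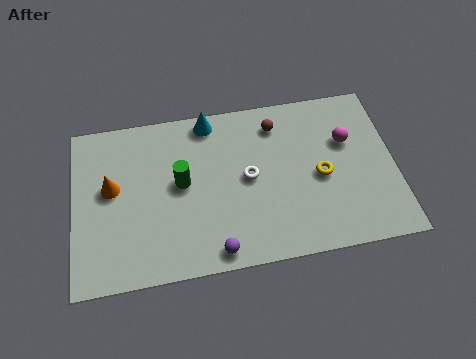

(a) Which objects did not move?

the brown sphere and the cyan cone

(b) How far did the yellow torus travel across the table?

2.7

From (7.1, 4.3) to (9.6, 3.4), the yellow torus covered √(2.5² + 0.9²) ≈ 2.7 units.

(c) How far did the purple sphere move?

1.5

From (4.4, 1.9) to (5.4, 0.8), the purple sphere covered √(1.0² + 1.1²) ≈ 1.5 units.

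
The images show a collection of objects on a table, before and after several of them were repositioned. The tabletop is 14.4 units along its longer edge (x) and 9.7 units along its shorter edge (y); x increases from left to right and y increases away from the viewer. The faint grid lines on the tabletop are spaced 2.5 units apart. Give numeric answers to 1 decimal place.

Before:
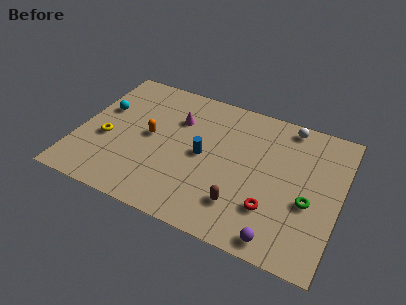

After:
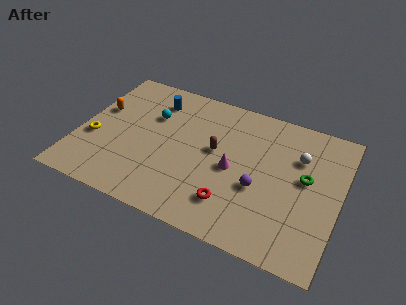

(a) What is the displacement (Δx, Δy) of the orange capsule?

(-3.0, 0.9)

From the two frames, the orange capsule sits at roughly (3.9, 5.0) before and (0.9, 5.9) after.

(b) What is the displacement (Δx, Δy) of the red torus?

(-2.1, -0.5)

From the two frames, the red torus sits at roughly (10.9, 2.7) before and (8.8, 2.2) after.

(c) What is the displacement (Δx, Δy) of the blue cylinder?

(-3.1, 2.9)

From the two frames, the blue cylinder sits at roughly (6.9, 4.8) before and (3.8, 7.7) after.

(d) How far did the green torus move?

1.5

The green torus was near (12.8, 3.9) before and (12.5, 5.4) after, so it travelled √(0.3² + 1.5²) ≈ 1.5 units.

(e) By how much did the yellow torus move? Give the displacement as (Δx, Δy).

(-0.7, -0.2)

The yellow torus was at about (1.6, 3.9) and moved to about (0.9, 3.7).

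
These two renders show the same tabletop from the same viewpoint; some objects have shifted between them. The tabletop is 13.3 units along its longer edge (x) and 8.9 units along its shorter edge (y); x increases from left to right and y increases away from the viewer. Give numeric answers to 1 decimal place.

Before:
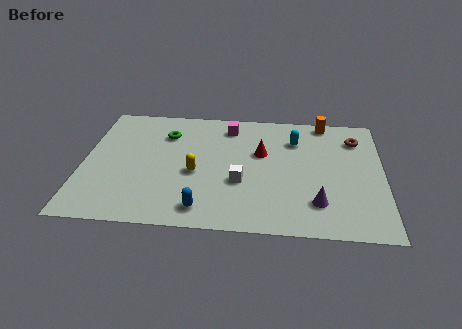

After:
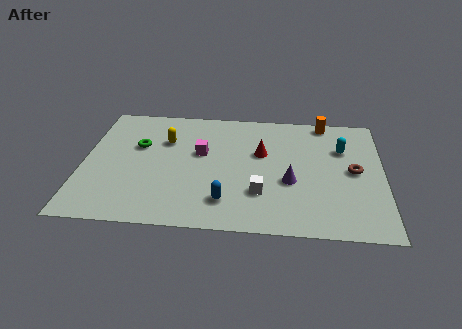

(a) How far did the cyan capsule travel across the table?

2.2

From (9.4, 6.6) to (11.5, 6.1), the cyan capsule covered √(2.1² + 0.5²) ≈ 2.2 units.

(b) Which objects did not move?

the orange cylinder and the red cone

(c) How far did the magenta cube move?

2.4

From (6.4, 7.4) to (5.2, 5.3), the magenta cube covered √(1.2² + 2.1²) ≈ 2.4 units.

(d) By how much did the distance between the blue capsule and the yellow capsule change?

+2.5

The distance was about 2.5 in the first image and 5.0 in the second, so they moved 2.5 units further apart.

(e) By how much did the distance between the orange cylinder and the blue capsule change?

-1.1

Before: roughly 8.6 units apart; after: 7.5. That's 1.1 units closer together.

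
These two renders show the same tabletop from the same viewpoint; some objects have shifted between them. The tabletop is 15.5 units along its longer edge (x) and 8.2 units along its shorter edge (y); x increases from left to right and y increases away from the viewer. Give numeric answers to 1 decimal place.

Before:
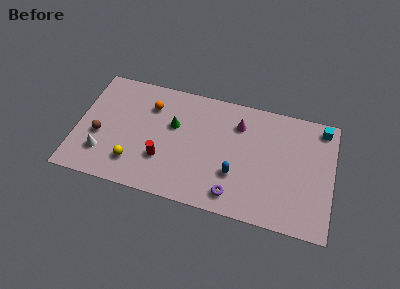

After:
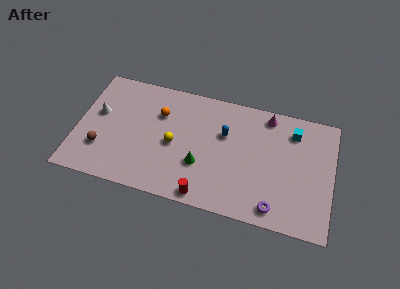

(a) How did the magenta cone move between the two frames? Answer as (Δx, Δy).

(1.7, 1.0)

From the two frames, the magenta cone sits at roughly (9.7, 6.2) before and (11.4, 7.2) after.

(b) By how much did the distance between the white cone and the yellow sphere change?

+2.9

Before: roughly 1.9 units apart; after: 4.8. That's 2.9 units further apart.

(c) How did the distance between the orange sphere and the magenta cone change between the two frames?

+1.3

They were about 5.4 units apart before and 6.7 after — 1.3 units further apart.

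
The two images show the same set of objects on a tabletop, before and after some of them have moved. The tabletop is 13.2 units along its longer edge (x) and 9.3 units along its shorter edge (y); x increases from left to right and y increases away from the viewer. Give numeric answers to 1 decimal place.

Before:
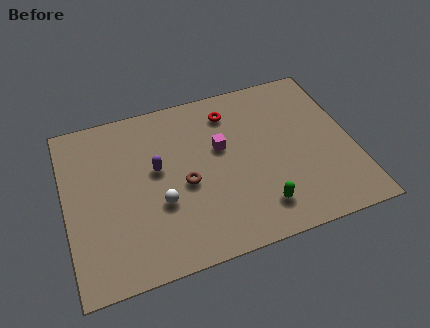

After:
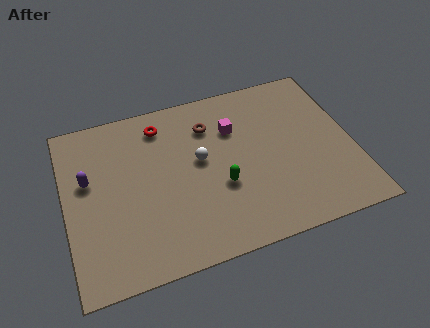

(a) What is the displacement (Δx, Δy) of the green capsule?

(-1.6, 1.7)

From the two frames, the green capsule sits at roughly (8.6, 1.8) before and (7.0, 3.5) after.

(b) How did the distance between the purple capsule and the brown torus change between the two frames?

+4.2

Before: roughly 1.7 units apart; after: 5.9. That's 4.2 units further apart.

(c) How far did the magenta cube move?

1.1

The magenta cube moved from about (7.2, 5.6) to (7.9, 6.5), a distance of √(0.7² + 0.9²) ≈ 1.1.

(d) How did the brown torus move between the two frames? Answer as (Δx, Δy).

(1.4, 2.9)

The brown torus started near (5.4, 4.1) and ended near (6.8, 7.0).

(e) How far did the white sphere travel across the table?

2.7

The white sphere was near (4.2, 3.4) before and (6.2, 5.2) after, so it travelled √(2.0² + 1.8²) ≈ 2.7 units.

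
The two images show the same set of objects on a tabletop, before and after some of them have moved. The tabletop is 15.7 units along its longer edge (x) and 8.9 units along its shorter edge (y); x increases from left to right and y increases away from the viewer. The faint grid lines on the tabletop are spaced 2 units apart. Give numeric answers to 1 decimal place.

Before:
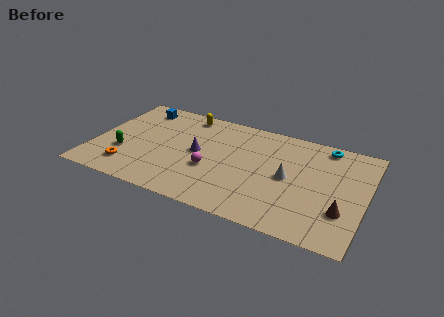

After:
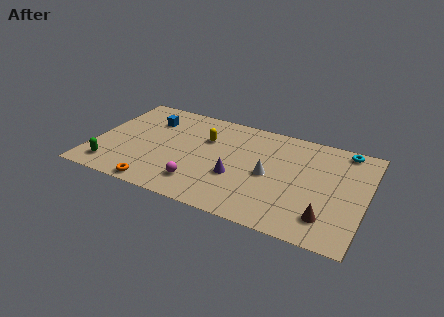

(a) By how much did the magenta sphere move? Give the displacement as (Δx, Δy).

(-0.5, -1.5)

The magenta sphere started near (6.9, 3.4) and ended near (6.4, 1.9).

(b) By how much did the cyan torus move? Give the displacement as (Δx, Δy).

(1.1, 0.1)

The cyan torus was at about (13.1, 7.9) and moved to about (14.2, 8.0).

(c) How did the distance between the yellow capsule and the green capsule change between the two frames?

+1.0

The distance was about 5.7 in the first image and 6.7 in the second, so they moved 1.0 units further apart.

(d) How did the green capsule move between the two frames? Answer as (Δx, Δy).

(-0.5, -1.5)

The green capsule was at about (1.8, 3.0) and moved to about (1.3, 1.5).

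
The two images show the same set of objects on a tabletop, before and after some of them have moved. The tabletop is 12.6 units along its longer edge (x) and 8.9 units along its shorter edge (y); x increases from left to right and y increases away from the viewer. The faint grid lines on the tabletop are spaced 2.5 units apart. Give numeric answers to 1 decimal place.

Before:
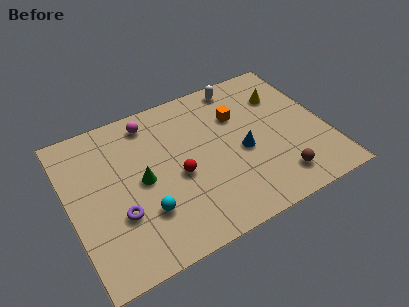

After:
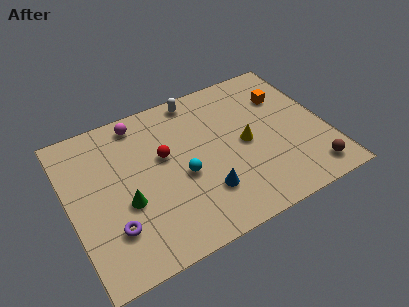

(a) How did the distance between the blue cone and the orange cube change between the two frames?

+3.8

The distance was about 2.2 in the first image and 6.0 in the second, so they moved 3.8 units further apart.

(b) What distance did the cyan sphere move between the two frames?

2.3

The cyan sphere was near (3.4, 2.6) before and (5.4, 3.8) after, so it travelled √(2.0² + 1.2²) ≈ 2.3 units.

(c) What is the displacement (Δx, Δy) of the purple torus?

(-0.4, -0.6)

The purple torus was at about (2.2, 3.0) and moved to about (1.8, 2.4).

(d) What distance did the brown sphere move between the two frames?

1.6

From (9.8, 1.6) to (11.4, 1.3), the brown sphere covered √(1.6² + 0.3²) ≈ 1.6 units.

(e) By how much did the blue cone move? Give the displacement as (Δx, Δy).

(-2.1, -1.5)

The blue cone was at about (8.4, 3.9) and moved to about (6.3, 2.4).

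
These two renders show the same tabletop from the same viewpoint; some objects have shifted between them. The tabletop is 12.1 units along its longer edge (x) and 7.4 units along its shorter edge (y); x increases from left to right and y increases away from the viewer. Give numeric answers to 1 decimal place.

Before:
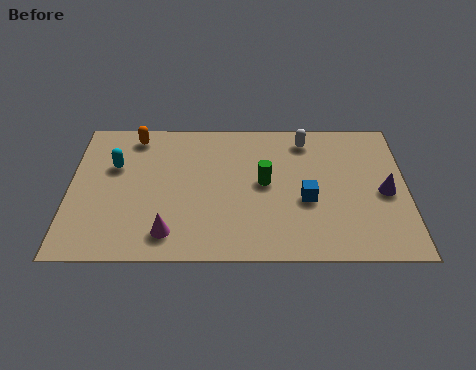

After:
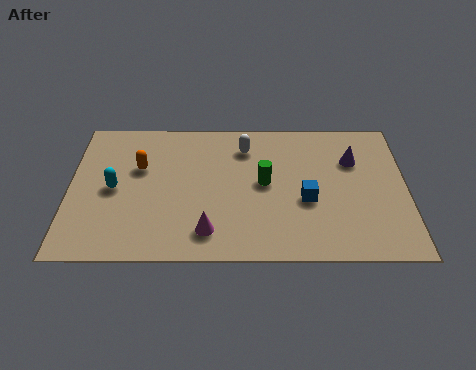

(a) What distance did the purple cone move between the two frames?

2.0

The purple cone moved from about (11.3, 3.4) to (10.2, 5.1), a distance of √(1.1² + 1.7²) ≈ 2.0.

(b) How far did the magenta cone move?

1.4

From (3.6, 1.3) to (5.0, 1.4), the magenta cone covered √(1.4² + 0.1²) ≈ 1.4 units.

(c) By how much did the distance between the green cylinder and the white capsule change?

-0.7

Before: roughly 2.7 units apart; after: 2.0. That's 0.7 units closer together.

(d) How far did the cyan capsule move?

1.2

The cyan capsule was near (1.6, 4.8) before and (1.6, 3.6) after, so it travelled √(0.0² + 1.2²) ≈ 1.2 units.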